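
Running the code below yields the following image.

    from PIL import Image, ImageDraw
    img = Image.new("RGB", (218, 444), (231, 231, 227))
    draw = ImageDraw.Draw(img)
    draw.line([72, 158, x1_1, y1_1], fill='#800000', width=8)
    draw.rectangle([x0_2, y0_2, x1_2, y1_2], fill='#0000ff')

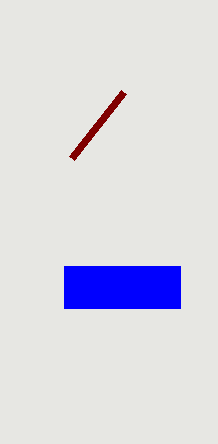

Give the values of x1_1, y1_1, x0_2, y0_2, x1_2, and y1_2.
x1_1 = 124; y1_1 = 92; x0_2 = 64; y0_2 = 266; x1_2 = 180; y1_2 = 308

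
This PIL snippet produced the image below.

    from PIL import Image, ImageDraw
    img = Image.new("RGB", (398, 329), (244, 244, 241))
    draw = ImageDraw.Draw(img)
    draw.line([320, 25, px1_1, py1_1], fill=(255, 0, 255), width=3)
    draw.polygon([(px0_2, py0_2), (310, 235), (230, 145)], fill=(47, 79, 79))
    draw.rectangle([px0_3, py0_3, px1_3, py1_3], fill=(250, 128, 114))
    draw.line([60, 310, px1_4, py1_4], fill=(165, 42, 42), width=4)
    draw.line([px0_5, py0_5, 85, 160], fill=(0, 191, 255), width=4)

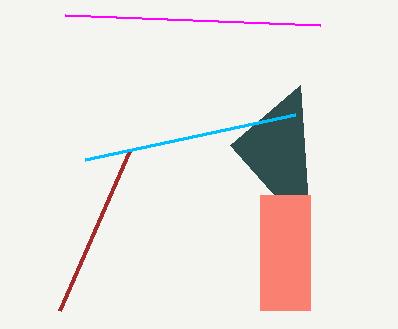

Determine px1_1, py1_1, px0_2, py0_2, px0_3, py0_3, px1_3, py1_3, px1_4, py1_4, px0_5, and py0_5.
px1_1 = 65; py1_1 = 15; px0_2 = 300; py0_2 = 85; px0_3 = 260; py0_3 = 195; px1_3 = 310; py1_3 = 310; px1_4 = 130; py1_4 = 150; px0_5 = 295; py0_5 = 115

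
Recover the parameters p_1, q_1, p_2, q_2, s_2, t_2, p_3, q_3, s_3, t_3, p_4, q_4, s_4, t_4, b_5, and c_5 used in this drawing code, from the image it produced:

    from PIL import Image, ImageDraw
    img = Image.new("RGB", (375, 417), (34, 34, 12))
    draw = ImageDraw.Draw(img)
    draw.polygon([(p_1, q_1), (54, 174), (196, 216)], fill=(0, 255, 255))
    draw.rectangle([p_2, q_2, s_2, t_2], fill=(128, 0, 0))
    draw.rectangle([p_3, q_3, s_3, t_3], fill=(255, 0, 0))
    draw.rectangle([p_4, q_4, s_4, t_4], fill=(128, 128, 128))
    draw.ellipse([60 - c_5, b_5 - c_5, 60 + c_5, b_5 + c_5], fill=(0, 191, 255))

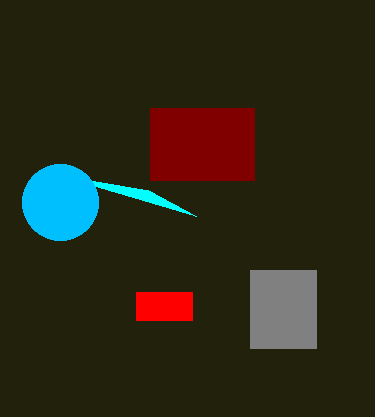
p_1 = 148, q_1 = 190, p_2 = 150, q_2 = 108, s_2 = 254, t_2 = 180, p_3 = 136, q_3 = 292, s_3 = 192, t_3 = 320, p_4 = 250, q_4 = 270, s_4 = 316, t_4 = 348, b_5 = 202, c_5 = 38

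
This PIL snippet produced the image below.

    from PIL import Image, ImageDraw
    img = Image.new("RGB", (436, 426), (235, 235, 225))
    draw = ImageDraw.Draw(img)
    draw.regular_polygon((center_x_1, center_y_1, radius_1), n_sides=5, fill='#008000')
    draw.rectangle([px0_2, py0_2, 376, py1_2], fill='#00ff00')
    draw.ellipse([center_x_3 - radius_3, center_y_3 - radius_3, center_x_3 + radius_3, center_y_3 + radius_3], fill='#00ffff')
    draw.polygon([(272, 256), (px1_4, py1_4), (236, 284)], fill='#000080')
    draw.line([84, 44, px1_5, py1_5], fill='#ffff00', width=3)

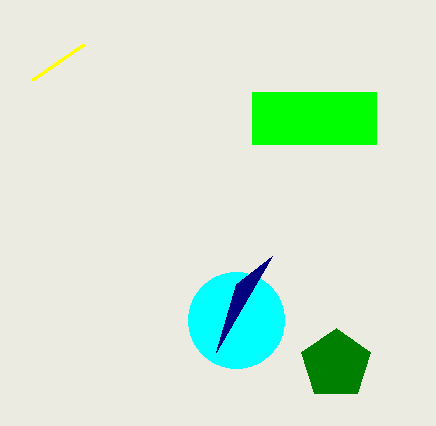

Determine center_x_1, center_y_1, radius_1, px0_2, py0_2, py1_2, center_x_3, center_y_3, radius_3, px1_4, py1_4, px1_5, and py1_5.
center_x_1 = 336, center_y_1 = 364, radius_1 = 36, px0_2 = 252, py0_2 = 92, py1_2 = 144, center_x_3 = 236, center_y_3 = 320, radius_3 = 48, px1_4 = 216, py1_4 = 352, px1_5 = 32, py1_5 = 80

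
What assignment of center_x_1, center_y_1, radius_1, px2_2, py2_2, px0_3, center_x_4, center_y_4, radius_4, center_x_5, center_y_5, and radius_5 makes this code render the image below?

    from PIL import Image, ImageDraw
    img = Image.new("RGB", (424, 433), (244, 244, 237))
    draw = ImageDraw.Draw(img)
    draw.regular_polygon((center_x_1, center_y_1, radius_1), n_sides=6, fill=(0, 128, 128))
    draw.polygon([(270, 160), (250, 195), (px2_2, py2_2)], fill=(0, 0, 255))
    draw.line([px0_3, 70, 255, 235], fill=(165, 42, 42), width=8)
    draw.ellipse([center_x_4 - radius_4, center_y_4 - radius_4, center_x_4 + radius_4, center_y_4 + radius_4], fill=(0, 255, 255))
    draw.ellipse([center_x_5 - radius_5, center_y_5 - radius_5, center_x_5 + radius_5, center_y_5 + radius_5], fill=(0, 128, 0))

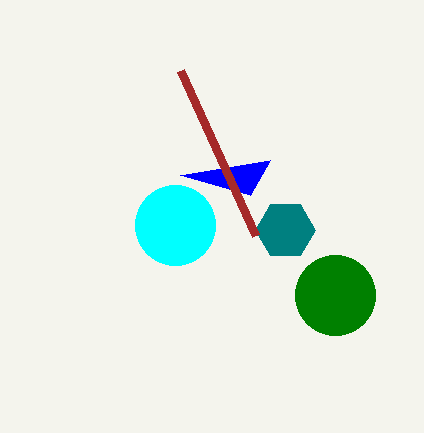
center_x_1 = 285; center_y_1 = 230; radius_1 = 30; px2_2 = 180; py2_2 = 175; px0_3 = 180; center_x_4 = 175; center_y_4 = 225; radius_4 = 40; center_x_5 = 335; center_y_5 = 295; radius_5 = 40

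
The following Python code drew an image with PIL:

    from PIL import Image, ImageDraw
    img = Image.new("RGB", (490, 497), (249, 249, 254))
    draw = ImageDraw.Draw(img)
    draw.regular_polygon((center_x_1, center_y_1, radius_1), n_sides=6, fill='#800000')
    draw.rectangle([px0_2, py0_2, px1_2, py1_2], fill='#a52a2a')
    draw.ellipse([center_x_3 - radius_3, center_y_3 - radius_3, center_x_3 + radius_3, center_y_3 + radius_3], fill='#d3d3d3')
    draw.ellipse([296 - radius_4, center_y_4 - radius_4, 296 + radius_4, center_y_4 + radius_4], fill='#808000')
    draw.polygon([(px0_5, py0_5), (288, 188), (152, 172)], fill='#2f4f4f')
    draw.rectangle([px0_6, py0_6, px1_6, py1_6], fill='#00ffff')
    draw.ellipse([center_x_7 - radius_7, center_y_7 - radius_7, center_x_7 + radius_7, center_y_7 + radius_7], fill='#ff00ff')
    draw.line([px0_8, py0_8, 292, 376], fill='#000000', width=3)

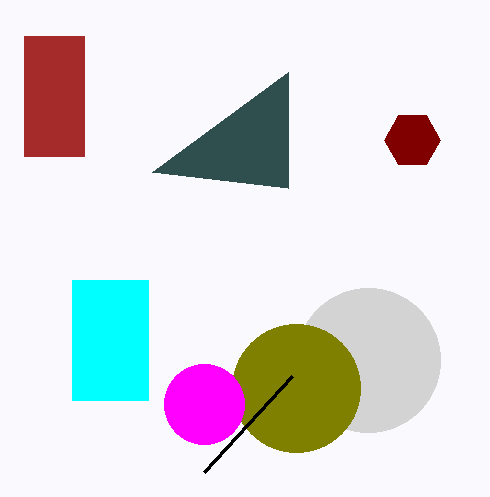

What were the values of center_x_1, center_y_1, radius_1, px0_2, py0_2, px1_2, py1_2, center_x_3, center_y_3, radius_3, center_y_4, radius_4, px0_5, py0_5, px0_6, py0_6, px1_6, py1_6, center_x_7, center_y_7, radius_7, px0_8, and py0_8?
center_x_1 = 412; center_y_1 = 140; radius_1 = 28; px0_2 = 24; py0_2 = 36; px1_2 = 84; py1_2 = 156; center_x_3 = 368; center_y_3 = 360; radius_3 = 72; center_y_4 = 388; radius_4 = 64; px0_5 = 288; py0_5 = 72; px0_6 = 72; py0_6 = 280; px1_6 = 148; py1_6 = 400; center_x_7 = 204; center_y_7 = 404; radius_7 = 40; px0_8 = 204; py0_8 = 472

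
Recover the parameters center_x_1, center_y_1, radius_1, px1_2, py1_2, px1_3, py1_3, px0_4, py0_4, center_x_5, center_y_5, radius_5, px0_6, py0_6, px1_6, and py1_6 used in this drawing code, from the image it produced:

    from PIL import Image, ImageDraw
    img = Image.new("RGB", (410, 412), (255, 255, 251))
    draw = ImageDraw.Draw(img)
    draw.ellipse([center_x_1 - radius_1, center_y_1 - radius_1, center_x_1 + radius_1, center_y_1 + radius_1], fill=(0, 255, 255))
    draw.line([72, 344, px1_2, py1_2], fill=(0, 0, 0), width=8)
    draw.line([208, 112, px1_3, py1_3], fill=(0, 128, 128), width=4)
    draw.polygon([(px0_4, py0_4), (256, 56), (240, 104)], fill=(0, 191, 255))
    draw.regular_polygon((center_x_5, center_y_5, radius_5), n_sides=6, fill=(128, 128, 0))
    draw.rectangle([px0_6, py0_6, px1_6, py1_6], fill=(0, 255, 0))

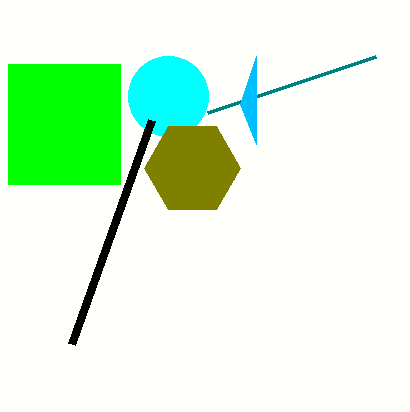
center_x_1 = 168, center_y_1 = 96, radius_1 = 40, px1_2 = 152, py1_2 = 120, px1_3 = 376, py1_3 = 56, px0_4 = 256, py0_4 = 144, center_x_5 = 192, center_y_5 = 168, radius_5 = 48, px0_6 = 8, py0_6 = 64, px1_6 = 120, py1_6 = 184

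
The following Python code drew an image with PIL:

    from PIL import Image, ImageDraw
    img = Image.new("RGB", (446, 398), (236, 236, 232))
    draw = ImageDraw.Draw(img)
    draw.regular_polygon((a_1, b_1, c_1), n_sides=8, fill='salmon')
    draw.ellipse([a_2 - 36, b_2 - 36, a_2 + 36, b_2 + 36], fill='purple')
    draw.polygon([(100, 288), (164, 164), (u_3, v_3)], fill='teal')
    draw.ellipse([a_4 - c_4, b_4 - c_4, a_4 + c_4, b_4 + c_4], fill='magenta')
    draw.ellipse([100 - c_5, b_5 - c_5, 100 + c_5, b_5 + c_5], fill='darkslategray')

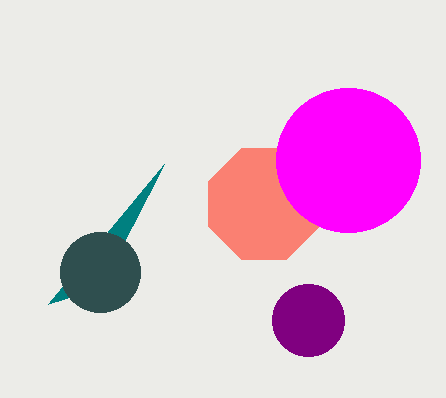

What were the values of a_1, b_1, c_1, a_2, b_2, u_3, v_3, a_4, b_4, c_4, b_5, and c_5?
a_1 = 264
b_1 = 204
c_1 = 60
a_2 = 308
b_2 = 320
u_3 = 48
v_3 = 304
a_4 = 348
b_4 = 160
c_4 = 72
b_5 = 272
c_5 = 40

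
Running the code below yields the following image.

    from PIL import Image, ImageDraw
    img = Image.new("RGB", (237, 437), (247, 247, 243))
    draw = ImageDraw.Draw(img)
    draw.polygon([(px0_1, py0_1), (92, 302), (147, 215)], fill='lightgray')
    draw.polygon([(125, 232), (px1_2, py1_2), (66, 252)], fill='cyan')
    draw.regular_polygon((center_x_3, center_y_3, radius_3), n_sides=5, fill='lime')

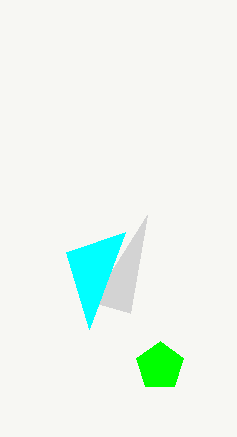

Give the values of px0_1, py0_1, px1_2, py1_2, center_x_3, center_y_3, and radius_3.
px0_1 = 130, py0_1 = 313, px1_2 = 89, py1_2 = 329, center_x_3 = 160, center_y_3 = 366, radius_3 = 25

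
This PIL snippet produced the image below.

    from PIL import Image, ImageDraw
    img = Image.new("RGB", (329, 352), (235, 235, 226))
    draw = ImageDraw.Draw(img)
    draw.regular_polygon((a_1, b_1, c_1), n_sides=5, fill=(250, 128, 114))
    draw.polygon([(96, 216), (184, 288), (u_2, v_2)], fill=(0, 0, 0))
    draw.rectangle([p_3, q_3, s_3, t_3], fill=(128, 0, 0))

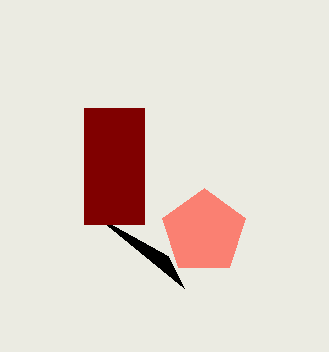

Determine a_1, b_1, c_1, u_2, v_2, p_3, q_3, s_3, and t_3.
a_1 = 204
b_1 = 232
c_1 = 44
u_2 = 168
v_2 = 256
p_3 = 84
q_3 = 108
s_3 = 144
t_3 = 224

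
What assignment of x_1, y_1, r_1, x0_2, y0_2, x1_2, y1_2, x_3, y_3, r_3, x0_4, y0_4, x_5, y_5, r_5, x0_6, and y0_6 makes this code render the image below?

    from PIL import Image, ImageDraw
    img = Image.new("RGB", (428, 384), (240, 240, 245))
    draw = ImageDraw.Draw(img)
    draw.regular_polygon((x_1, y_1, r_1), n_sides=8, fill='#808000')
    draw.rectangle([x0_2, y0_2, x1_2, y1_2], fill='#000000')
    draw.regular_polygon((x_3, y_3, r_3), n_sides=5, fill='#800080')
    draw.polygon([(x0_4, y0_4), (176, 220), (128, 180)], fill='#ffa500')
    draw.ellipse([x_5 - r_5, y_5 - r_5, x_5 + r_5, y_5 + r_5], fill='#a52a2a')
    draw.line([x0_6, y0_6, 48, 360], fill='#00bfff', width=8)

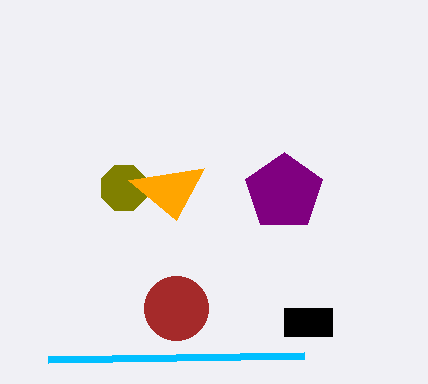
x_1 = 124
y_1 = 188
r_1 = 24
x0_2 = 284
y0_2 = 308
x1_2 = 332
y1_2 = 336
x_3 = 284
y_3 = 192
r_3 = 40
x0_4 = 204
y0_4 = 168
x_5 = 176
y_5 = 308
r_5 = 32
x0_6 = 304
y0_6 = 356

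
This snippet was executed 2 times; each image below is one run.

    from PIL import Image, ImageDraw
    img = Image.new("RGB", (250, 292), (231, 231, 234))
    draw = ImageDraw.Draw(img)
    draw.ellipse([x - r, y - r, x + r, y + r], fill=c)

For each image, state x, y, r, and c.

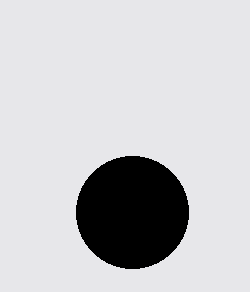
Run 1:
x = 132; y = 212; r = 56; c = 'black'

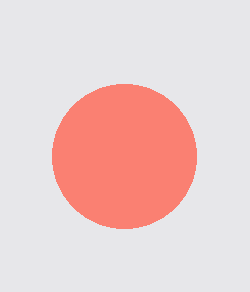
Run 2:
x = 124
y = 156
r = 72
c = 'salmon'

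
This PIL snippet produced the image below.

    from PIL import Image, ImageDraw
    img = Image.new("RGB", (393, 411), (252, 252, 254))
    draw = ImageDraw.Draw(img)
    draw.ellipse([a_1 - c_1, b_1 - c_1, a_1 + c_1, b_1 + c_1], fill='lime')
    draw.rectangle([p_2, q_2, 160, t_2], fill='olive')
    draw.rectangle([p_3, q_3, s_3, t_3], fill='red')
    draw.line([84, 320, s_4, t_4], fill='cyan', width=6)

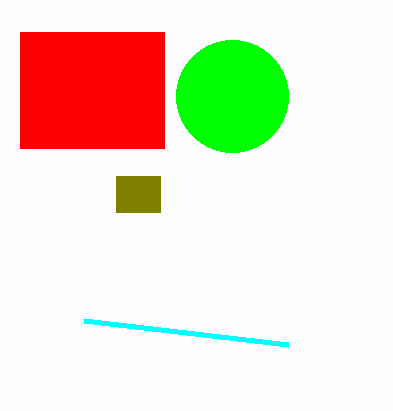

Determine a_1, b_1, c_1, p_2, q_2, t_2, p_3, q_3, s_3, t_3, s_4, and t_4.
a_1 = 232; b_1 = 96; c_1 = 56; p_2 = 116; q_2 = 176; t_2 = 212; p_3 = 20; q_3 = 32; s_3 = 164; t_3 = 148; s_4 = 288; t_4 = 344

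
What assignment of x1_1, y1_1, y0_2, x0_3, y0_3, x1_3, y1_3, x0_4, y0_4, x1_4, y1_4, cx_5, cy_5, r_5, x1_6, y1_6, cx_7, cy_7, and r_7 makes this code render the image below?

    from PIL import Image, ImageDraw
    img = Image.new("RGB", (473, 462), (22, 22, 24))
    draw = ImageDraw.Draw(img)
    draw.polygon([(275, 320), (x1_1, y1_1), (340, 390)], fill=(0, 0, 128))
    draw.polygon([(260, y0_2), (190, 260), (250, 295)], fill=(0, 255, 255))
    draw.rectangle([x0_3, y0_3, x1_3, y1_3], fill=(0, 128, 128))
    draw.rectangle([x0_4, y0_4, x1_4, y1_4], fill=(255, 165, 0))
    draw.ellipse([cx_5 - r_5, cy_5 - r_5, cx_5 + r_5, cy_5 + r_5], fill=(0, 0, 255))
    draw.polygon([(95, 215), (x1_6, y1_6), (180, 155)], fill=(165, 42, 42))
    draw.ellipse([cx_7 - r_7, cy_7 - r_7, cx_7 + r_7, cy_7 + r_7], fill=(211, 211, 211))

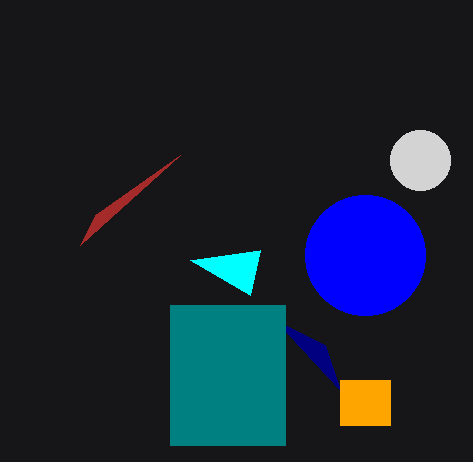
x1_1 = 325
y1_1 = 345
y0_2 = 250
x0_3 = 170
y0_3 = 305
x1_3 = 285
y1_3 = 445
x0_4 = 340
y0_4 = 380
x1_4 = 390
y1_4 = 425
cx_5 = 365
cy_5 = 255
r_5 = 60
x1_6 = 80
y1_6 = 245
cx_7 = 420
cy_7 = 160
r_7 = 30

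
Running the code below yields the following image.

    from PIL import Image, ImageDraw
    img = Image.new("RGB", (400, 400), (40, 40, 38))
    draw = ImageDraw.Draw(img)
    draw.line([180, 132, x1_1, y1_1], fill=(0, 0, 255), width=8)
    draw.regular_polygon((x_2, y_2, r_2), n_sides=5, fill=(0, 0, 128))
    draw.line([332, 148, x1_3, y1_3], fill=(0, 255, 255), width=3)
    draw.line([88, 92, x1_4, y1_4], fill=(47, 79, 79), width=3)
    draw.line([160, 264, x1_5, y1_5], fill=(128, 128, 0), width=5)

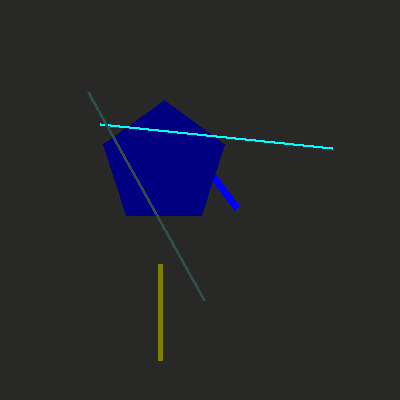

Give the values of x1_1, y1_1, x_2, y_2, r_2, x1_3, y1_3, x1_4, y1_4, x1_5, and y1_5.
x1_1 = 236; y1_1 = 208; x_2 = 164; y_2 = 164; r_2 = 64; x1_3 = 100; y1_3 = 124; x1_4 = 204; y1_4 = 300; x1_5 = 160; y1_5 = 360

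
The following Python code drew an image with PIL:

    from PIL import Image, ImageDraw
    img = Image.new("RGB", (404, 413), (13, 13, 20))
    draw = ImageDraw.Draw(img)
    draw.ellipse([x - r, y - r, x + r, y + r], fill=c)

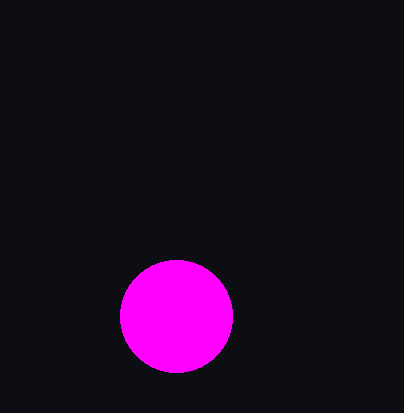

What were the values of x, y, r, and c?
x = 176, y = 316, r = 56, c = 'magenta'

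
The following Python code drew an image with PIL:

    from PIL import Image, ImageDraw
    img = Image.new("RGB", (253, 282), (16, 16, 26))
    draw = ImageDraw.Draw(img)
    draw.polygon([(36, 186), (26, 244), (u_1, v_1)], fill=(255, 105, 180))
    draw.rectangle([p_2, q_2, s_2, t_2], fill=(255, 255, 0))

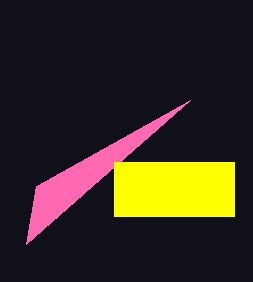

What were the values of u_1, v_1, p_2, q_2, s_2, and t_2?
u_1 = 190
v_1 = 100
p_2 = 114
q_2 = 162
s_2 = 234
t_2 = 216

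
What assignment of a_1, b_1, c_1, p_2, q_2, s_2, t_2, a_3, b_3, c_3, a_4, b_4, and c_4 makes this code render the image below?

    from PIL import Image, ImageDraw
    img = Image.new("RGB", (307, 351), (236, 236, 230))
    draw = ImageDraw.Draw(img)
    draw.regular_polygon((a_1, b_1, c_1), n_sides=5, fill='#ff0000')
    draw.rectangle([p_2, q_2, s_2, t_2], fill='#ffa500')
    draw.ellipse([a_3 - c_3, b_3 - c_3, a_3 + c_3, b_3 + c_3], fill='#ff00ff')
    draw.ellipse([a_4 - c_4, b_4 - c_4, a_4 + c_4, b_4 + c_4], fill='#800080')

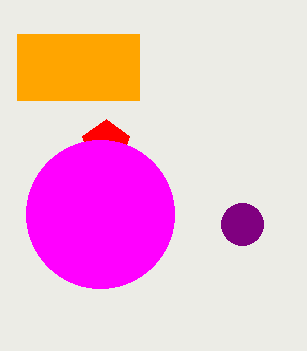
a_1 = 106, b_1 = 144, c_1 = 25, p_2 = 17, q_2 = 34, s_2 = 139, t_2 = 100, a_3 = 100, b_3 = 214, c_3 = 74, a_4 = 242, b_4 = 224, c_4 = 21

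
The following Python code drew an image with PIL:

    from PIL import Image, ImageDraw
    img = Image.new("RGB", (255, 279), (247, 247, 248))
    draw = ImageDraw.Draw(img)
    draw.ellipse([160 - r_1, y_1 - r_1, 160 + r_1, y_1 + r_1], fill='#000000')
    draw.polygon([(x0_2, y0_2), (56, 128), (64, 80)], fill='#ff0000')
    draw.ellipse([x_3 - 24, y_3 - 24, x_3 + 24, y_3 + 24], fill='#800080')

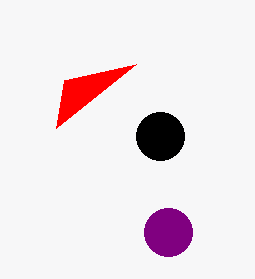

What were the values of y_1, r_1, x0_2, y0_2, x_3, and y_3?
y_1 = 136; r_1 = 24; x0_2 = 136; y0_2 = 64; x_3 = 168; y_3 = 232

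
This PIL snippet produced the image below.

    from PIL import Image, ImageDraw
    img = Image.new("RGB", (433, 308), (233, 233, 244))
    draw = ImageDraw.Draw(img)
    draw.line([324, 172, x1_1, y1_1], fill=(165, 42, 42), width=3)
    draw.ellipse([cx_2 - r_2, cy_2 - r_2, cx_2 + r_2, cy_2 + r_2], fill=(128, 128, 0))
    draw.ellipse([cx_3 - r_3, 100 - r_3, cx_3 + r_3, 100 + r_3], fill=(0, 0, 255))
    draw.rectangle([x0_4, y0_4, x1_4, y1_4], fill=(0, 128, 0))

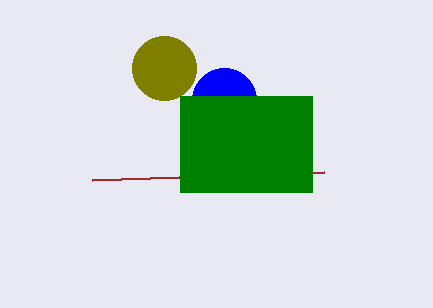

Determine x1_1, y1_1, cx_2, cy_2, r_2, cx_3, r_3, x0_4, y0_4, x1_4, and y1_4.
x1_1 = 92; y1_1 = 180; cx_2 = 164; cy_2 = 68; r_2 = 32; cx_3 = 224; r_3 = 32; x0_4 = 180; y0_4 = 96; x1_4 = 312; y1_4 = 192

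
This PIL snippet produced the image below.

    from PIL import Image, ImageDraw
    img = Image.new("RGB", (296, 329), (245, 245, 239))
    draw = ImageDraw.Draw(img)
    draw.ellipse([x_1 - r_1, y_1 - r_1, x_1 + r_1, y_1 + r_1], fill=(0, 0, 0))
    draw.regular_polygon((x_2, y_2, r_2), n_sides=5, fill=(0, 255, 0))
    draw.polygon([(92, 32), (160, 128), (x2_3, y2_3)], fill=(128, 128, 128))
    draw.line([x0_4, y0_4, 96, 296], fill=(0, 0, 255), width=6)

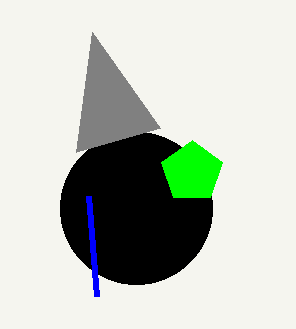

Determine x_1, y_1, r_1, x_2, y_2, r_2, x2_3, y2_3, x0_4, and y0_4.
x_1 = 136, y_1 = 208, r_1 = 76, x_2 = 192, y_2 = 172, r_2 = 32, x2_3 = 76, y2_3 = 152, x0_4 = 88, y0_4 = 196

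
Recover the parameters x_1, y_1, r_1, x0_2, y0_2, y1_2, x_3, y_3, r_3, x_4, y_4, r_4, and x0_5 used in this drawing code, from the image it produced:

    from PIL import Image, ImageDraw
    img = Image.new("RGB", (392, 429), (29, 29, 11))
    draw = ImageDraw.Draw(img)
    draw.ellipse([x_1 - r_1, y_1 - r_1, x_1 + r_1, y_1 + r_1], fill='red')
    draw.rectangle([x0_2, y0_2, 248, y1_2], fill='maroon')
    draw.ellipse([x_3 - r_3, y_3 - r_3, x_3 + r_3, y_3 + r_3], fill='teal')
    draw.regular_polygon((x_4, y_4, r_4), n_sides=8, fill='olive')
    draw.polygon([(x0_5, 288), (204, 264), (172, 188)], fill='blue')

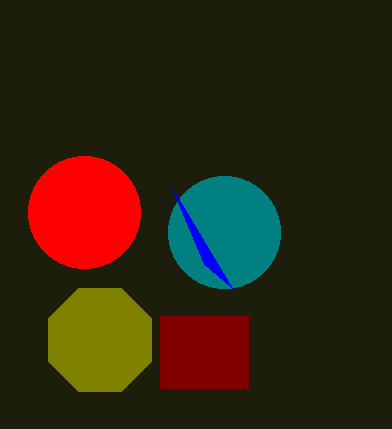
x_1 = 84; y_1 = 212; r_1 = 56; x0_2 = 160; y0_2 = 316; y1_2 = 388; x_3 = 224; y_3 = 232; r_3 = 56; x_4 = 100; y_4 = 340; r_4 = 56; x0_5 = 232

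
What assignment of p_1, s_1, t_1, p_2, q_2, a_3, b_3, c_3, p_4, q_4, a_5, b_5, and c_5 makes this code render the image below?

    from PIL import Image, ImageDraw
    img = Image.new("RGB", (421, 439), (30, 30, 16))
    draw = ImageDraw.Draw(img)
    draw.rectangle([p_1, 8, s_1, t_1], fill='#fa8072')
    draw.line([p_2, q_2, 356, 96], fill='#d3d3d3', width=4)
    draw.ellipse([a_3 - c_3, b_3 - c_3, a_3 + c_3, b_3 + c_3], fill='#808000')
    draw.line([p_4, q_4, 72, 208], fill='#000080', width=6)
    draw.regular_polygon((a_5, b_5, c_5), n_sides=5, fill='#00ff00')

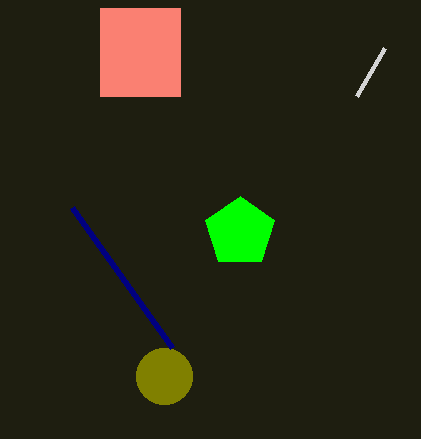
p_1 = 100, s_1 = 180, t_1 = 96, p_2 = 384, q_2 = 48, a_3 = 164, b_3 = 376, c_3 = 28, p_4 = 172, q_4 = 348, a_5 = 240, b_5 = 232, c_5 = 36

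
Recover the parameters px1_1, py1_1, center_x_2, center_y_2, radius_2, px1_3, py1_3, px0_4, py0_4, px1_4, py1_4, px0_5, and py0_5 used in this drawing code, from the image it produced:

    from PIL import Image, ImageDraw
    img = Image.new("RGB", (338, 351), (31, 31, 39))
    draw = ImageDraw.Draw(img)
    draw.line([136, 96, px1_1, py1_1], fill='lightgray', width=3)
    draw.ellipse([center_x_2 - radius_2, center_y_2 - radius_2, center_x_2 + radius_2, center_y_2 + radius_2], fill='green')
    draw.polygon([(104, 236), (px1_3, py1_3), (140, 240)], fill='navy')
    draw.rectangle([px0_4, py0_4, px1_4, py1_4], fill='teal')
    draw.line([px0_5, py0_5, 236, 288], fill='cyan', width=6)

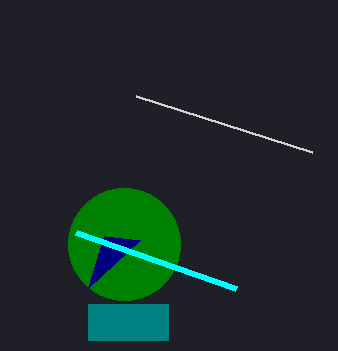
px1_1 = 312
py1_1 = 152
center_x_2 = 124
center_y_2 = 244
radius_2 = 56
px1_3 = 88
py1_3 = 288
px0_4 = 88
py0_4 = 304
px1_4 = 168
py1_4 = 340
px0_5 = 76
py0_5 = 232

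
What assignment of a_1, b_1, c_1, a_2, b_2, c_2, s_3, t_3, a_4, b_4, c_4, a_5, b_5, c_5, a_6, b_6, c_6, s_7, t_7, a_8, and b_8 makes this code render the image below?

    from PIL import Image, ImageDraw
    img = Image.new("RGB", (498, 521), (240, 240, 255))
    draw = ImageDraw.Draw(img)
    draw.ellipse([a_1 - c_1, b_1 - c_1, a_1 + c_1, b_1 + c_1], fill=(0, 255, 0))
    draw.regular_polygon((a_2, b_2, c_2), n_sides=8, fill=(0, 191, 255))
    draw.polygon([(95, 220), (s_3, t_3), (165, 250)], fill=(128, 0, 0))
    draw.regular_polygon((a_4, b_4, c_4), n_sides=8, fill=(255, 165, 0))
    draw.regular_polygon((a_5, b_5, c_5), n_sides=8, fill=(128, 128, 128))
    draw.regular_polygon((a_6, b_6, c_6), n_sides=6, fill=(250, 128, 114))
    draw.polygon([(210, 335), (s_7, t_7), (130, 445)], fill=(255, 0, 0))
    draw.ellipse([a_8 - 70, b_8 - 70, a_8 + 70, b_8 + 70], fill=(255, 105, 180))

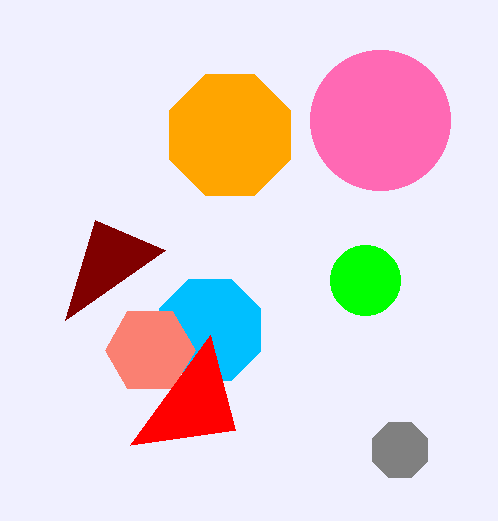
a_1 = 365, b_1 = 280, c_1 = 35, a_2 = 210, b_2 = 330, c_2 = 55, s_3 = 65, t_3 = 320, a_4 = 230, b_4 = 135, c_4 = 65, a_5 = 400, b_5 = 450, c_5 = 30, a_6 = 150, b_6 = 350, c_6 = 45, s_7 = 235, t_7 = 430, a_8 = 380, b_8 = 120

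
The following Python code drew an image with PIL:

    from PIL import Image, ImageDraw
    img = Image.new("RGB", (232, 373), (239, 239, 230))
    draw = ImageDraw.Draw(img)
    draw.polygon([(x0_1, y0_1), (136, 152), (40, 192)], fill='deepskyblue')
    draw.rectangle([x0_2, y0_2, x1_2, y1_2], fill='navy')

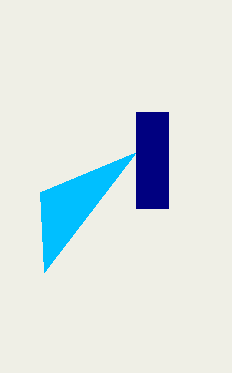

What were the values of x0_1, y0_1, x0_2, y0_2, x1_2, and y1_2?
x0_1 = 44, y0_1 = 272, x0_2 = 136, y0_2 = 112, x1_2 = 168, y1_2 = 208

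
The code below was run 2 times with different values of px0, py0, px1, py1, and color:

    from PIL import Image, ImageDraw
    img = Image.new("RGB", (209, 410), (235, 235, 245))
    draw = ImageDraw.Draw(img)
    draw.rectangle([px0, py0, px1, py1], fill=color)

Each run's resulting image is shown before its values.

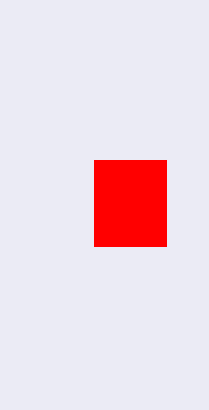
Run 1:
px0 = 94
py0 = 160
px1 = 166
py1 = 246
color = 'red'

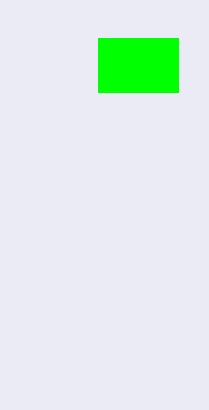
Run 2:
px0 = 98
py0 = 38
px1 = 178
py1 = 92
color = 'lime'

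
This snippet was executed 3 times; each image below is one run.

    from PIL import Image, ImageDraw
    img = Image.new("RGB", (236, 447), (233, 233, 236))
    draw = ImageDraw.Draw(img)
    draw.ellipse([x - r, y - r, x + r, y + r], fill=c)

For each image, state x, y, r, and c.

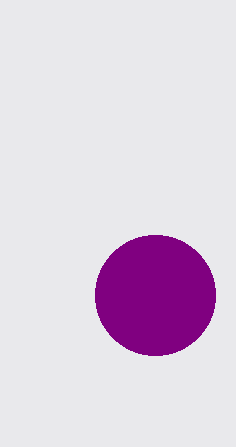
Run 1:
x = 155
y = 295
r = 60
c = 'purple'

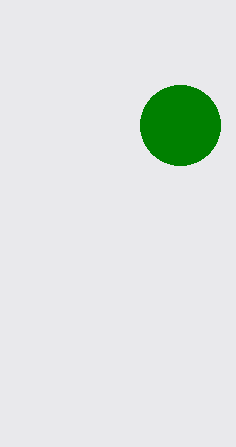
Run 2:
x = 180
y = 125
r = 40
c = 'green'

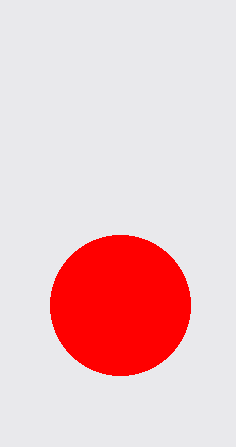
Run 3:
x = 120
y = 305
r = 70
c = 'red'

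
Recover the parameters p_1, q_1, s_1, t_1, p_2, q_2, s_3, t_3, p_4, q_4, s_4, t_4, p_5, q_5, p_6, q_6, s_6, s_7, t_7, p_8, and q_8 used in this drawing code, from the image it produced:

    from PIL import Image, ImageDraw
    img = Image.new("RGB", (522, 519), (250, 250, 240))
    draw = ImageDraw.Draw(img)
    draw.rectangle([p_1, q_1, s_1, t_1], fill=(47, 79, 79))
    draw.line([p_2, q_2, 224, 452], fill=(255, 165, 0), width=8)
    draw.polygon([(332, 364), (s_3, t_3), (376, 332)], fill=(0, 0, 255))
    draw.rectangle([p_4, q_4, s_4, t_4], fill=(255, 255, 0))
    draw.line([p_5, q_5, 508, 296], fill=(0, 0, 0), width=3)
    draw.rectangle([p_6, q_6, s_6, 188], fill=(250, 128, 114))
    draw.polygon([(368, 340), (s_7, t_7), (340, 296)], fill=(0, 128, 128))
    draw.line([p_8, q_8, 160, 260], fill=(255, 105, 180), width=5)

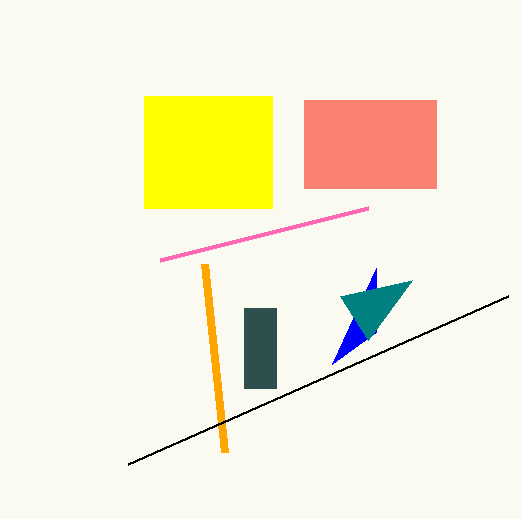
p_1 = 244, q_1 = 308, s_1 = 276, t_1 = 388, p_2 = 204, q_2 = 264, s_3 = 376, t_3 = 268, p_4 = 144, q_4 = 96, s_4 = 272, t_4 = 208, p_5 = 128, q_5 = 464, p_6 = 304, q_6 = 100, s_6 = 436, s_7 = 412, t_7 = 280, p_8 = 368, q_8 = 208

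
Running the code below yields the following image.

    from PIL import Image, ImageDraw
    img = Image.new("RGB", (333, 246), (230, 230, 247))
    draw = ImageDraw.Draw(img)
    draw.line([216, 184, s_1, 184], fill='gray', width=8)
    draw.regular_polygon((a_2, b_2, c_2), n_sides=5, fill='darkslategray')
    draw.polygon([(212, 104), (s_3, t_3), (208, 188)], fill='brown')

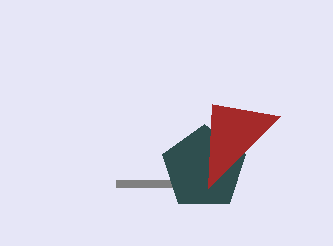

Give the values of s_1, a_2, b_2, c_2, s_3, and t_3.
s_1 = 116, a_2 = 204, b_2 = 168, c_2 = 44, s_3 = 280, t_3 = 116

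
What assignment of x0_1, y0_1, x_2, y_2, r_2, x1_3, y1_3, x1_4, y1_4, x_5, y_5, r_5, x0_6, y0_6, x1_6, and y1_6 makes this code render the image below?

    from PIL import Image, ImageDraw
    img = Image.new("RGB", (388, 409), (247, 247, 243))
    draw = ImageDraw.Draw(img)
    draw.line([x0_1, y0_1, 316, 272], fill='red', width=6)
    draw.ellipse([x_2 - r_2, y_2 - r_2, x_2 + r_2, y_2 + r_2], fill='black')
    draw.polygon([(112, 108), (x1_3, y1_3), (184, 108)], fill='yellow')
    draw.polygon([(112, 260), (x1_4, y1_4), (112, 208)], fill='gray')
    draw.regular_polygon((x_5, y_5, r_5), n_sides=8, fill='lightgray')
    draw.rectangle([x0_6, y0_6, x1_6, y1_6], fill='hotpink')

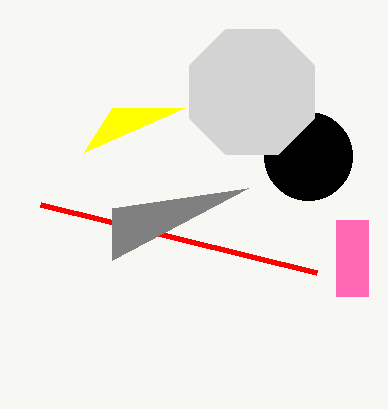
x0_1 = 40, y0_1 = 204, x_2 = 308, y_2 = 156, r_2 = 44, x1_3 = 84, y1_3 = 152, x1_4 = 248, y1_4 = 188, x_5 = 252, y_5 = 92, r_5 = 68, x0_6 = 336, y0_6 = 220, x1_6 = 368, y1_6 = 296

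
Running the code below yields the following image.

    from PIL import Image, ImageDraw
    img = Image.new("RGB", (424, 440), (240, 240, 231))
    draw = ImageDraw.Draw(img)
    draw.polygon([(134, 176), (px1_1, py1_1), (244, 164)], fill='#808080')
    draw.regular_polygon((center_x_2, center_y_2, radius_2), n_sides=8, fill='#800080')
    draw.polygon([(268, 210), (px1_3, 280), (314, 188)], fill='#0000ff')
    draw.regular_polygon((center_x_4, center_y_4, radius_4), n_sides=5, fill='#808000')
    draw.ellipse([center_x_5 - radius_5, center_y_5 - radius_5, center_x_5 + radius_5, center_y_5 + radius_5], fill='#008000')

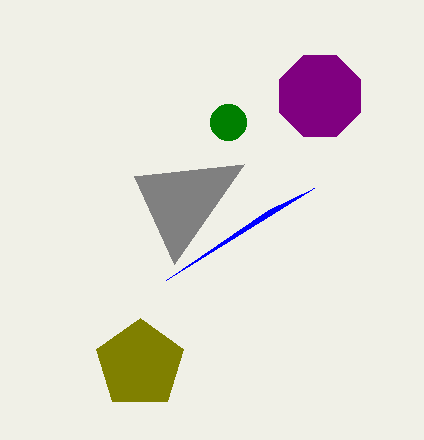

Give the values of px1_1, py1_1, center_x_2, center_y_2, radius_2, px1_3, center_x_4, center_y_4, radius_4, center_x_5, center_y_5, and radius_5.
px1_1 = 174
py1_1 = 264
center_x_2 = 320
center_y_2 = 96
radius_2 = 44
px1_3 = 166
center_x_4 = 140
center_y_4 = 364
radius_4 = 46
center_x_5 = 228
center_y_5 = 122
radius_5 = 18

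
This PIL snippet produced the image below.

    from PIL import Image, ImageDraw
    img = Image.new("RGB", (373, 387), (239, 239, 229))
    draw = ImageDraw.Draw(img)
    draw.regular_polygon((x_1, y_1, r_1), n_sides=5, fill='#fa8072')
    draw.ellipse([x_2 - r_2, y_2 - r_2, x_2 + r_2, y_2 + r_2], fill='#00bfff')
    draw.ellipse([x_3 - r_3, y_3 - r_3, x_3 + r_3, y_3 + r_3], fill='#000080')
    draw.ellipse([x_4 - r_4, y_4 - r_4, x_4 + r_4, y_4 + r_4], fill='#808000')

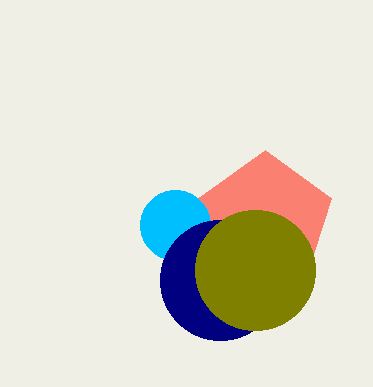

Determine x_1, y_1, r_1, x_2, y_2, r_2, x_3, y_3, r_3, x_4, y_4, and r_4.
x_1 = 265
y_1 = 220
r_1 = 70
x_2 = 175
y_2 = 225
r_2 = 35
x_3 = 220
y_3 = 280
r_3 = 60
x_4 = 255
y_4 = 270
r_4 = 60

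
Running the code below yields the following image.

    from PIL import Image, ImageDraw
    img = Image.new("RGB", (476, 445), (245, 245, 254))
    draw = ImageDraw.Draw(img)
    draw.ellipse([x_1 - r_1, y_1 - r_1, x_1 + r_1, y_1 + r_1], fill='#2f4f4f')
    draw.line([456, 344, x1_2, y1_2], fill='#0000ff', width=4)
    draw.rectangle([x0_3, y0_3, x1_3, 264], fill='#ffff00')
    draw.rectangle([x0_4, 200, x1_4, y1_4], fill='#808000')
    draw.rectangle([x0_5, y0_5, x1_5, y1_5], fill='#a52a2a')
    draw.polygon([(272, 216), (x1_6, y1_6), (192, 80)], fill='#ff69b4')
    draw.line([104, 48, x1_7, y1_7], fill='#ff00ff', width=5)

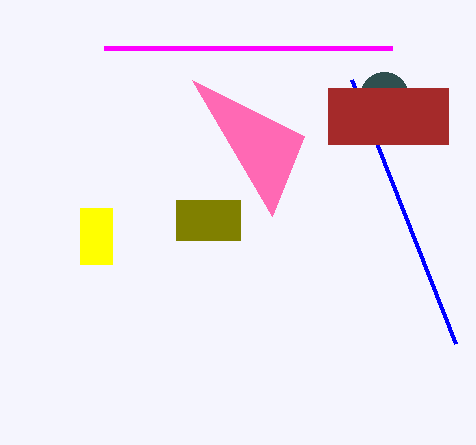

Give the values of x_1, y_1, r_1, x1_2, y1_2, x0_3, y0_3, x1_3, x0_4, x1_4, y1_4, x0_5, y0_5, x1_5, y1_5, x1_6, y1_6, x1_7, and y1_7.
x_1 = 384
y_1 = 96
r_1 = 24
x1_2 = 352
y1_2 = 80
x0_3 = 80
y0_3 = 208
x1_3 = 112
x0_4 = 176
x1_4 = 240
y1_4 = 240
x0_5 = 328
y0_5 = 88
x1_5 = 448
y1_5 = 144
x1_6 = 304
y1_6 = 136
x1_7 = 392
y1_7 = 48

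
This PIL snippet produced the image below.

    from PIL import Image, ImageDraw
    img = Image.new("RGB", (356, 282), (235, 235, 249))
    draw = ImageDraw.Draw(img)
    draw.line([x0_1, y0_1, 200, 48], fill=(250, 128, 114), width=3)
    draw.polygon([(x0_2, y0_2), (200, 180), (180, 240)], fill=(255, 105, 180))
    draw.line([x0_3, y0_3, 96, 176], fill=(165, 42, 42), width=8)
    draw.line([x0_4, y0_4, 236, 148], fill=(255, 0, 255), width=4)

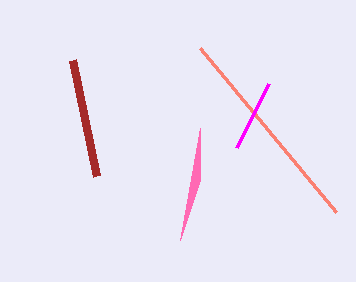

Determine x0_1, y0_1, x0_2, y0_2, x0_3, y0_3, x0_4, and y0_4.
x0_1 = 336
y0_1 = 212
x0_2 = 200
y0_2 = 128
x0_3 = 72
y0_3 = 60
x0_4 = 268
y0_4 = 84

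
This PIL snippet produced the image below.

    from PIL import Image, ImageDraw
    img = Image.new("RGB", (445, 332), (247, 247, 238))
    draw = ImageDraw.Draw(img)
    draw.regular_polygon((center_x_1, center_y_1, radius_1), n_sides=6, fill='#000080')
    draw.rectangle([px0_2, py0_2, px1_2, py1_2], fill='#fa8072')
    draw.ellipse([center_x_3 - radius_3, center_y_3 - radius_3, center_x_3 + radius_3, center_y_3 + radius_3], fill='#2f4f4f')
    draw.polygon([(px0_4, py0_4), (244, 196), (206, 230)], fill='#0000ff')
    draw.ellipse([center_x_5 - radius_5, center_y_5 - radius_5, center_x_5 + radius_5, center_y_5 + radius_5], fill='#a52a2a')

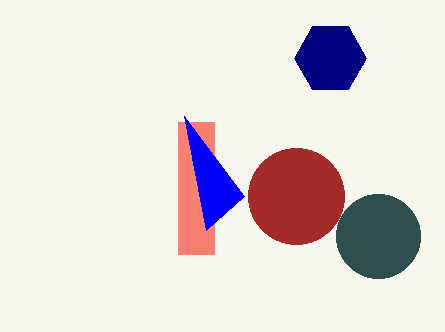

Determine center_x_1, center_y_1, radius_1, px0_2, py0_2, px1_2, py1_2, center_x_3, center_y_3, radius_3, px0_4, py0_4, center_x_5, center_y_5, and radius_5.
center_x_1 = 330, center_y_1 = 58, radius_1 = 36, px0_2 = 178, py0_2 = 122, px1_2 = 214, py1_2 = 254, center_x_3 = 378, center_y_3 = 236, radius_3 = 42, px0_4 = 184, py0_4 = 116, center_x_5 = 296, center_y_5 = 196, radius_5 = 48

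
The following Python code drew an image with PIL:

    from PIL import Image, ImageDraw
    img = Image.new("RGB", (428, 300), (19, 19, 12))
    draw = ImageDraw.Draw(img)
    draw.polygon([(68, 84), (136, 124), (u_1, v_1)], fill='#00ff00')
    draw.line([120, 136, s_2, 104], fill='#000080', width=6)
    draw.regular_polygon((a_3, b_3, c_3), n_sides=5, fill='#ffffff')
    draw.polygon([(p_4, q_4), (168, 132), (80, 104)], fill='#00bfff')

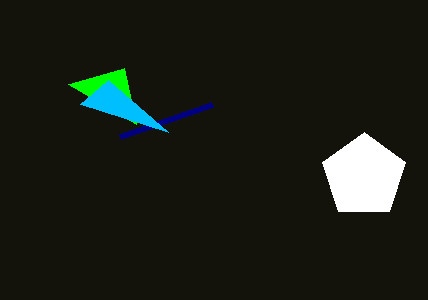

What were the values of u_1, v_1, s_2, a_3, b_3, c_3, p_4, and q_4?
u_1 = 124, v_1 = 68, s_2 = 212, a_3 = 364, b_3 = 176, c_3 = 44, p_4 = 108, q_4 = 80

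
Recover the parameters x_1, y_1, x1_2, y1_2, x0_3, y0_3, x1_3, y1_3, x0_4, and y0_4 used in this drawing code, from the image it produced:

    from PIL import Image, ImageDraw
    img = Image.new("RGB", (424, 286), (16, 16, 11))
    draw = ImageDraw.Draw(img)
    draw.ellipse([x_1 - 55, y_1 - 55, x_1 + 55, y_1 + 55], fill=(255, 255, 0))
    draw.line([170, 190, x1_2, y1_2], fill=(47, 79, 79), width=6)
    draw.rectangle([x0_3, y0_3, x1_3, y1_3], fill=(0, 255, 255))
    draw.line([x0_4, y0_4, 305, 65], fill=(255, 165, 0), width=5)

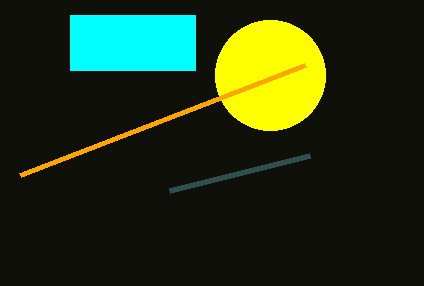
x_1 = 270, y_1 = 75, x1_2 = 310, y1_2 = 155, x0_3 = 70, y0_3 = 15, x1_3 = 195, y1_3 = 70, x0_4 = 20, y0_4 = 175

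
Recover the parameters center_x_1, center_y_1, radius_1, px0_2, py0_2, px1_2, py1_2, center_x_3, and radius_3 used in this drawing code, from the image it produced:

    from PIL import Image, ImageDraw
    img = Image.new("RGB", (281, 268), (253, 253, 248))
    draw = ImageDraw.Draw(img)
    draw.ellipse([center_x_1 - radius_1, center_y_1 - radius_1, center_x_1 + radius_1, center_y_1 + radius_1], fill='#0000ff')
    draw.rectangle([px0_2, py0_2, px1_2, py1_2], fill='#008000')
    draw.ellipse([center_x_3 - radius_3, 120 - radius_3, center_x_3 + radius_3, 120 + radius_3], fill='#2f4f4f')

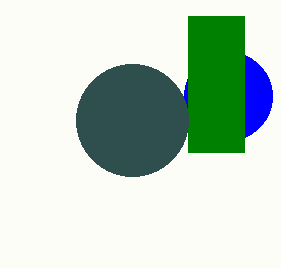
center_x_1 = 228, center_y_1 = 96, radius_1 = 44, px0_2 = 188, py0_2 = 16, px1_2 = 244, py1_2 = 152, center_x_3 = 132, radius_3 = 56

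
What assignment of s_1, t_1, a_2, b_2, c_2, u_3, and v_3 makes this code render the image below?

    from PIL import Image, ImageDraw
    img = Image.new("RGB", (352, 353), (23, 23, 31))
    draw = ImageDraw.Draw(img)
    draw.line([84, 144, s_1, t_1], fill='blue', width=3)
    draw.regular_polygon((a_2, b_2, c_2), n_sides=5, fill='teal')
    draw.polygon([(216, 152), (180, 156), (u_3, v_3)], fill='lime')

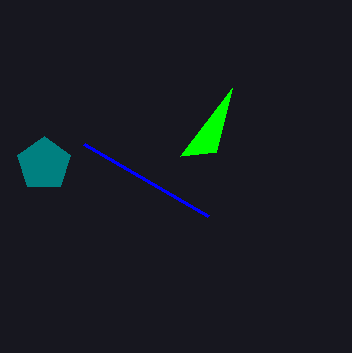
s_1 = 208; t_1 = 216; a_2 = 44; b_2 = 164; c_2 = 28; u_3 = 232; v_3 = 88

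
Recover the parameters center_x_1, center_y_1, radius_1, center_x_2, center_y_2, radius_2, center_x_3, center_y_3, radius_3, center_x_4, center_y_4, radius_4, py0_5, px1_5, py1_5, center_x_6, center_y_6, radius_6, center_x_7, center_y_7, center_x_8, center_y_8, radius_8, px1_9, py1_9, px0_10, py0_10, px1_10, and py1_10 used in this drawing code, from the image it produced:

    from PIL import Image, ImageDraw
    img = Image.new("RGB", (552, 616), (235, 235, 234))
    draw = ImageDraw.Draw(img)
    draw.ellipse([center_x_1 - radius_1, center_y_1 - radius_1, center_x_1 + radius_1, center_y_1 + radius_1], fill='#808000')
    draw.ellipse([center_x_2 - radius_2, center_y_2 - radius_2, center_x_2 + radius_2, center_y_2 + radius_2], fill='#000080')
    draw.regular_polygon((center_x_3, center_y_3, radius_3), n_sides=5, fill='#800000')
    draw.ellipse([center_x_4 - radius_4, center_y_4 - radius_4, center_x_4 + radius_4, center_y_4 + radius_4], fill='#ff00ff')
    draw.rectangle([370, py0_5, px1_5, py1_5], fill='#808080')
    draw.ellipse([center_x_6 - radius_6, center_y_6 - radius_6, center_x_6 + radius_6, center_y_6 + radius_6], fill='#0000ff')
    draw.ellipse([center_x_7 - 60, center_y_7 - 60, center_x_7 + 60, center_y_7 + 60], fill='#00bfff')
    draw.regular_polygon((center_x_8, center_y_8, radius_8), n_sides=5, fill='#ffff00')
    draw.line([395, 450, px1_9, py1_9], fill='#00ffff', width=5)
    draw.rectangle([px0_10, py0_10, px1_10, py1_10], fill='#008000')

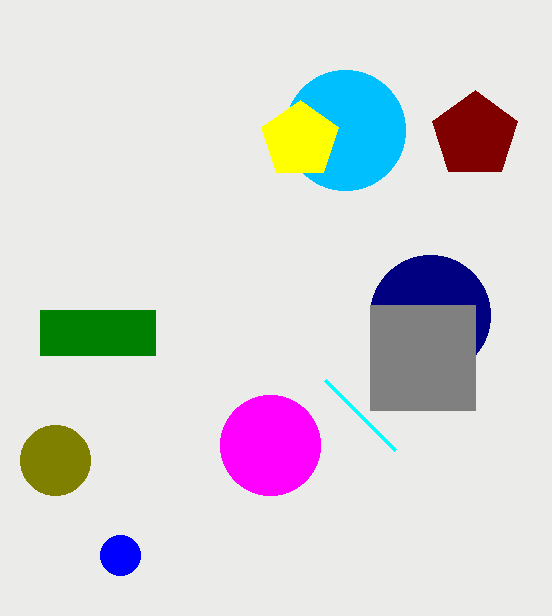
center_x_1 = 55
center_y_1 = 460
radius_1 = 35
center_x_2 = 430
center_y_2 = 315
radius_2 = 60
center_x_3 = 475
center_y_3 = 135
radius_3 = 45
center_x_4 = 270
center_y_4 = 445
radius_4 = 50
py0_5 = 305
px1_5 = 475
py1_5 = 410
center_x_6 = 120
center_y_6 = 555
radius_6 = 20
center_x_7 = 345
center_y_7 = 130
center_x_8 = 300
center_y_8 = 140
radius_8 = 40
px1_9 = 325
py1_9 = 380
px0_10 = 40
py0_10 = 310
px1_10 = 155
py1_10 = 355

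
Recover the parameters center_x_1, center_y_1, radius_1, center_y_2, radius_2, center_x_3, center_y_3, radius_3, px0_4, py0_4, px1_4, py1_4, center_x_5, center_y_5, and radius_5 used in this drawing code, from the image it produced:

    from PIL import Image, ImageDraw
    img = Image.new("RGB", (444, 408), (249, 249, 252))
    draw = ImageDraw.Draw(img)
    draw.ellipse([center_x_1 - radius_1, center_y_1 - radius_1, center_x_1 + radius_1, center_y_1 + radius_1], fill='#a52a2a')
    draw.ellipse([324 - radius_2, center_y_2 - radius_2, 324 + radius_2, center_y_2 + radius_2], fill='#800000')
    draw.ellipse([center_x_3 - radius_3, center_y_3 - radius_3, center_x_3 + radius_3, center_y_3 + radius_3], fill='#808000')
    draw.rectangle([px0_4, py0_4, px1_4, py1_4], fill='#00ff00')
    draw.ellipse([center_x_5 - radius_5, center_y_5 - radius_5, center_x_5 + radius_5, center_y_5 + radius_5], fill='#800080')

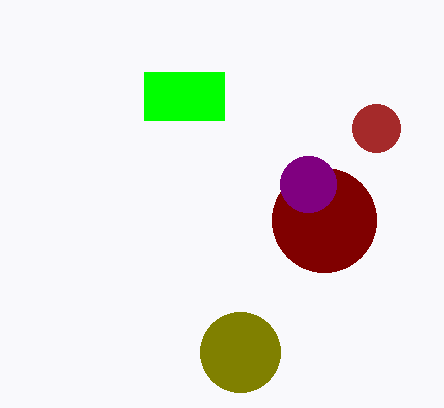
center_x_1 = 376; center_y_1 = 128; radius_1 = 24; center_y_2 = 220; radius_2 = 52; center_x_3 = 240; center_y_3 = 352; radius_3 = 40; px0_4 = 144; py0_4 = 72; px1_4 = 224; py1_4 = 120; center_x_5 = 308; center_y_5 = 184; radius_5 = 28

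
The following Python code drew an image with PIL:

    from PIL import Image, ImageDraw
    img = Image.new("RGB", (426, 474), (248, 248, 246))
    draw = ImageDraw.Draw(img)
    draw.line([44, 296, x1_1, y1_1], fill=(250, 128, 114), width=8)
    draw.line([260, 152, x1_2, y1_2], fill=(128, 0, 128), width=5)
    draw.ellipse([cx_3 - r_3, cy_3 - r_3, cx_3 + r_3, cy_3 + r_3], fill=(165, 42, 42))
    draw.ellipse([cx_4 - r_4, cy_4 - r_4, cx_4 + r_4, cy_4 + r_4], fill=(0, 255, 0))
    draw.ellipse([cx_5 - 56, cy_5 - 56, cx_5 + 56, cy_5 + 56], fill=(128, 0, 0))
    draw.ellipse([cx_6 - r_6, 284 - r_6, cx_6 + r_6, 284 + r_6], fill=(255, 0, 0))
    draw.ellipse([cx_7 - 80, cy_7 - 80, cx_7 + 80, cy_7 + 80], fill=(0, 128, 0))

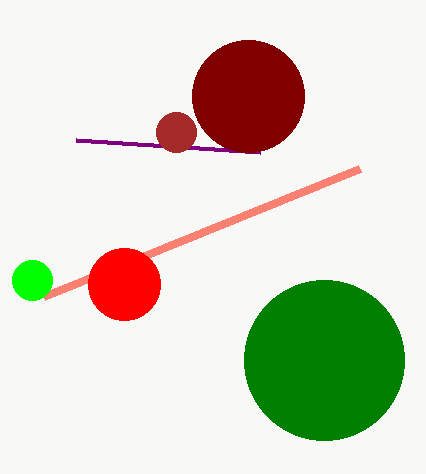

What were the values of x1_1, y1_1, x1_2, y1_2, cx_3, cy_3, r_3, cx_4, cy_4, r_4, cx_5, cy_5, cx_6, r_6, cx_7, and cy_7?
x1_1 = 360
y1_1 = 168
x1_2 = 76
y1_2 = 140
cx_3 = 176
cy_3 = 132
r_3 = 20
cx_4 = 32
cy_4 = 280
r_4 = 20
cx_5 = 248
cy_5 = 96
cx_6 = 124
r_6 = 36
cx_7 = 324
cy_7 = 360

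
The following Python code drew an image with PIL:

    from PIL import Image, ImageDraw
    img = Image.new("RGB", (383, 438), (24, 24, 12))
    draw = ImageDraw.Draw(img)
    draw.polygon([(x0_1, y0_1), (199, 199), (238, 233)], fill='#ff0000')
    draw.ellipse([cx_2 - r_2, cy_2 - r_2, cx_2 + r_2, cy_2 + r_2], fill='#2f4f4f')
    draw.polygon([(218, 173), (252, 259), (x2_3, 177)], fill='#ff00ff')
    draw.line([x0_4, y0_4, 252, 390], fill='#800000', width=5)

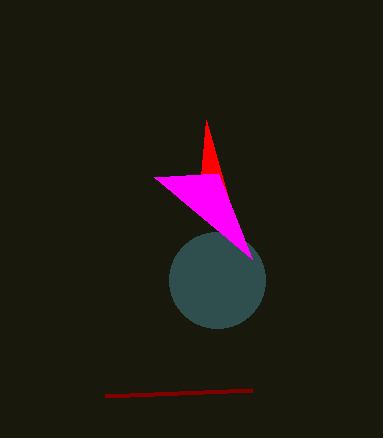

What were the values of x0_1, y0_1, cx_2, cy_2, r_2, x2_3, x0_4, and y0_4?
x0_1 = 206, y0_1 = 120, cx_2 = 217, cy_2 = 280, r_2 = 48, x2_3 = 154, x0_4 = 105, y0_4 = 396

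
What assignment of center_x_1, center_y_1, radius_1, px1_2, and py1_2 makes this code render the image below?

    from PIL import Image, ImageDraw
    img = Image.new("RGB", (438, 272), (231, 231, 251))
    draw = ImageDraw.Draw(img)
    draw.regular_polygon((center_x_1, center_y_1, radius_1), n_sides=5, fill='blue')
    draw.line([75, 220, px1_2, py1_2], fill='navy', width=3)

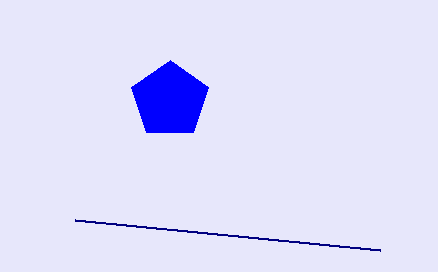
center_x_1 = 170
center_y_1 = 100
radius_1 = 40
px1_2 = 380
py1_2 = 250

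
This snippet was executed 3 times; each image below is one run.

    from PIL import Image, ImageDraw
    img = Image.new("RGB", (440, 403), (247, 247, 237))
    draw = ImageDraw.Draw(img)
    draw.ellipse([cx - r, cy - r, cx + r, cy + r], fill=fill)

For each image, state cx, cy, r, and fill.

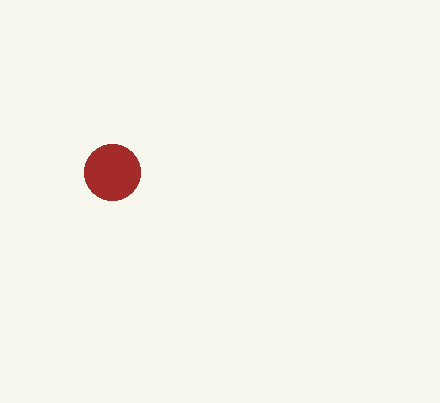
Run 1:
cx = 112; cy = 172; r = 28; fill = 'brown'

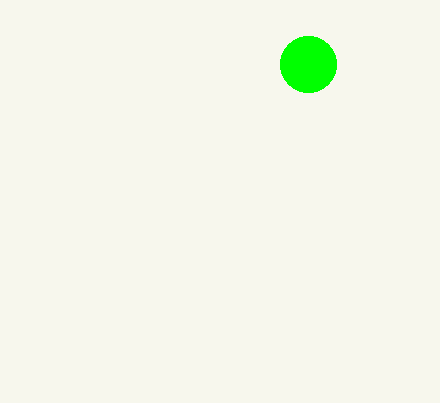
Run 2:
cx = 308, cy = 64, r = 28, fill = 'lime'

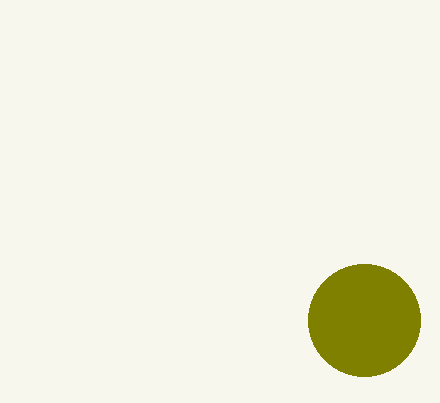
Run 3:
cx = 364
cy = 320
r = 56
fill = 'olive'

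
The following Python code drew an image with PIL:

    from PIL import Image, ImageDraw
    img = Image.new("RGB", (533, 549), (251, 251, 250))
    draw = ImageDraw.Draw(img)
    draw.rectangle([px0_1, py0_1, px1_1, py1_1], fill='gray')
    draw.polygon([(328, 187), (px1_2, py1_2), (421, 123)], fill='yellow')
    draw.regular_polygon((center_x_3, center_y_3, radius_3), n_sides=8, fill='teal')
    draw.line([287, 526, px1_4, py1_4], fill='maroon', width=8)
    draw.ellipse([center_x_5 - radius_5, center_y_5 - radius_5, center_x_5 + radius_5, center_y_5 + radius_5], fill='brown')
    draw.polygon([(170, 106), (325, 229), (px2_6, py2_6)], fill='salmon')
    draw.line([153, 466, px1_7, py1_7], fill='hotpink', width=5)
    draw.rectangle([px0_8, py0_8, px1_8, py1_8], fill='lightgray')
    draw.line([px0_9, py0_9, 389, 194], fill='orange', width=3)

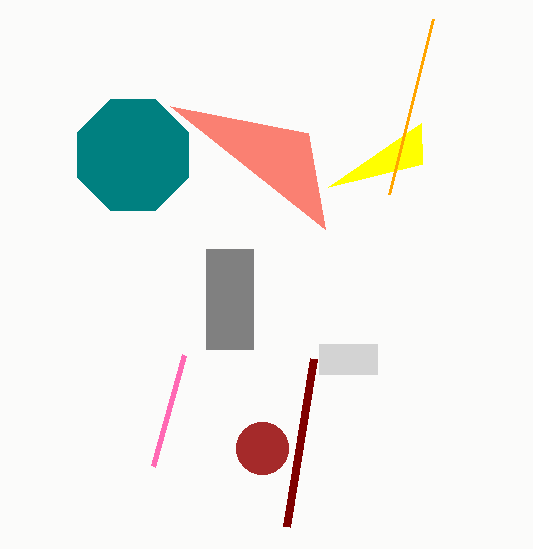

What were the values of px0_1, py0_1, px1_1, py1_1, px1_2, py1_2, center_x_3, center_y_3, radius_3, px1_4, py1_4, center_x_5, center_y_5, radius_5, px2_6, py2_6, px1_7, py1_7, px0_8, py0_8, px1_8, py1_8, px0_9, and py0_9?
px0_1 = 206
py0_1 = 249
px1_1 = 253
py1_1 = 349
px1_2 = 422
py1_2 = 164
center_x_3 = 133
center_y_3 = 155
radius_3 = 60
px1_4 = 314
py1_4 = 358
center_x_5 = 262
center_y_5 = 448
radius_5 = 26
px2_6 = 308
py2_6 = 133
px1_7 = 184
py1_7 = 355
px0_8 = 319
py0_8 = 344
px1_8 = 377
py1_8 = 374
px0_9 = 433
py0_9 = 19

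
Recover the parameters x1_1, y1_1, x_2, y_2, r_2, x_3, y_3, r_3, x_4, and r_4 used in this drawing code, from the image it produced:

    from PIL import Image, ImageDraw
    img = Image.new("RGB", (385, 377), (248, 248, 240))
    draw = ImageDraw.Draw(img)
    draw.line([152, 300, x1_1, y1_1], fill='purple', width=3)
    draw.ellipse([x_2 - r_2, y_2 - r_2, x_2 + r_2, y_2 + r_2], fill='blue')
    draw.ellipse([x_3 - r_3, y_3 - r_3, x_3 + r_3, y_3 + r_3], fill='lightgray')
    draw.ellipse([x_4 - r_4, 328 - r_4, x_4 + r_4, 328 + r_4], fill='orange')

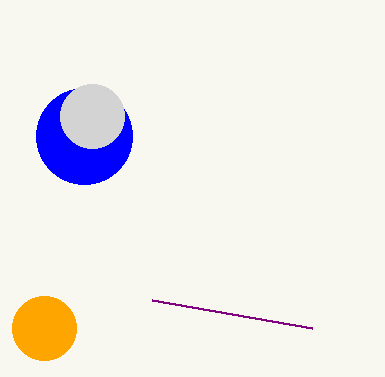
x1_1 = 312; y1_1 = 328; x_2 = 84; y_2 = 136; r_2 = 48; x_3 = 92; y_3 = 116; r_3 = 32; x_4 = 44; r_4 = 32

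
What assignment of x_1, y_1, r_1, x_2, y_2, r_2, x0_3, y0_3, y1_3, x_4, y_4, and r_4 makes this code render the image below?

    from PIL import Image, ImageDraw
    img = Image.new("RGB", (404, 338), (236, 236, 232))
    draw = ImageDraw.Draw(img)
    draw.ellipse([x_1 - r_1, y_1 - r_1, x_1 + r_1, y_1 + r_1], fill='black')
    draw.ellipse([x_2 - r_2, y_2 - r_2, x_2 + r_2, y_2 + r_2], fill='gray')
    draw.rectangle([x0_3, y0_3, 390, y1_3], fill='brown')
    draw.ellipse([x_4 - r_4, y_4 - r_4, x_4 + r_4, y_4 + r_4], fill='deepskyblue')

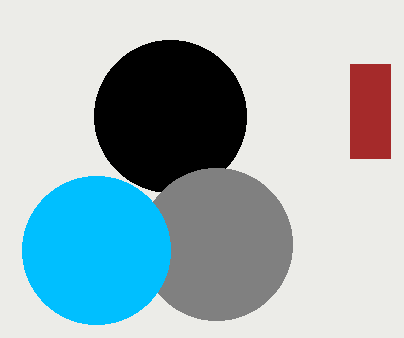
x_1 = 170; y_1 = 116; r_1 = 76; x_2 = 216; y_2 = 244; r_2 = 76; x0_3 = 350; y0_3 = 64; y1_3 = 158; x_4 = 96; y_4 = 250; r_4 = 74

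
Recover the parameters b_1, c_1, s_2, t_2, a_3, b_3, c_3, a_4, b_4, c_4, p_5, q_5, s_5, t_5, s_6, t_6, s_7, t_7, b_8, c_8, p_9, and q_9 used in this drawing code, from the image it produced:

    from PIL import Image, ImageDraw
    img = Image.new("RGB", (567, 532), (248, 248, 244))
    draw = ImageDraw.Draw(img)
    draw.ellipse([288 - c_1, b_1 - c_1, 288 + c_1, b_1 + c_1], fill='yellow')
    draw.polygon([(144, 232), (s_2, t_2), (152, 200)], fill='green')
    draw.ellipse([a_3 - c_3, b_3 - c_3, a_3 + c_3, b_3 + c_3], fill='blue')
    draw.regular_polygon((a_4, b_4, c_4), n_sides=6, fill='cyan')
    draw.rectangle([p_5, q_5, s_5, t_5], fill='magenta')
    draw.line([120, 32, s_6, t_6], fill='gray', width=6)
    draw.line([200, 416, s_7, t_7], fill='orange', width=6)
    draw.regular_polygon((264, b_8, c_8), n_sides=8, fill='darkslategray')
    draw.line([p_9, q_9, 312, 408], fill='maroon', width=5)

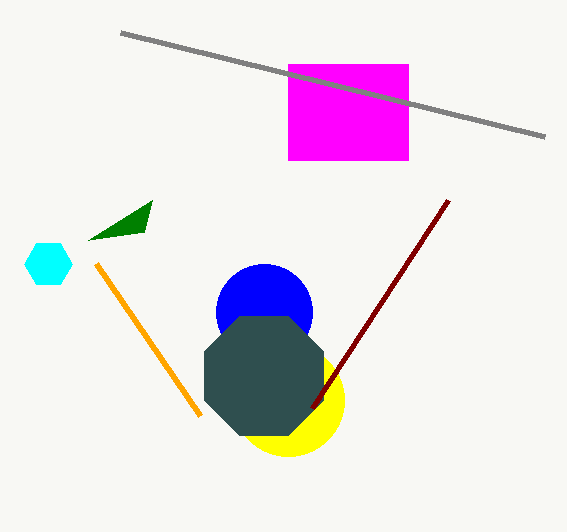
b_1 = 400, c_1 = 56, s_2 = 88, t_2 = 240, a_3 = 264, b_3 = 312, c_3 = 48, a_4 = 48, b_4 = 264, c_4 = 24, p_5 = 288, q_5 = 64, s_5 = 408, t_5 = 160, s_6 = 544, t_6 = 136, s_7 = 96, t_7 = 264, b_8 = 376, c_8 = 64, p_9 = 448, q_9 = 200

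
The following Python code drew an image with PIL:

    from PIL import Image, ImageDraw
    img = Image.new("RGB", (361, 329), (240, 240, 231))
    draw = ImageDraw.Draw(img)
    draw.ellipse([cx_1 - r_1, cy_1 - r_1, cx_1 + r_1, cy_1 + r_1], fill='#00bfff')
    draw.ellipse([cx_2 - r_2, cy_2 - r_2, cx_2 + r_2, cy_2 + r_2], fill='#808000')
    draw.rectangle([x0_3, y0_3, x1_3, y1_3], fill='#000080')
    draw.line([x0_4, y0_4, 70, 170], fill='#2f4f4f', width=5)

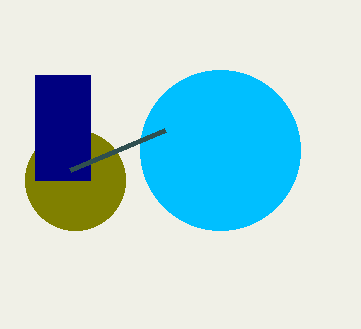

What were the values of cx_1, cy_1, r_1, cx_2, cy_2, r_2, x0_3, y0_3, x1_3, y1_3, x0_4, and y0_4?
cx_1 = 220; cy_1 = 150; r_1 = 80; cx_2 = 75; cy_2 = 180; r_2 = 50; x0_3 = 35; y0_3 = 75; x1_3 = 90; y1_3 = 180; x0_4 = 165; y0_4 = 130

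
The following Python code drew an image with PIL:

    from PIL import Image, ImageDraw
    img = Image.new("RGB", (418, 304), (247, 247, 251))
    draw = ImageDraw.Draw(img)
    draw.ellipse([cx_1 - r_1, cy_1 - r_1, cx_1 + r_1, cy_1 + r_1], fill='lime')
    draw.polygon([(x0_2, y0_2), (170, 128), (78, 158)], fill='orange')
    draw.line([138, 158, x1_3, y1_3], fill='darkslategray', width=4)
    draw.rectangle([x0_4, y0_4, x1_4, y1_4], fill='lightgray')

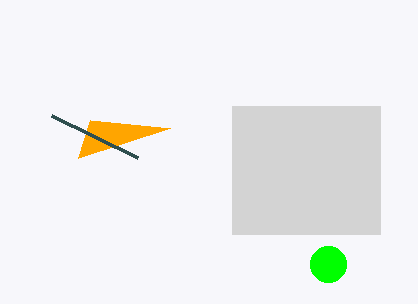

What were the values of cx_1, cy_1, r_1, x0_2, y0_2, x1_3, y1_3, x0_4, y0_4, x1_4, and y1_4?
cx_1 = 328, cy_1 = 264, r_1 = 18, x0_2 = 90, y0_2 = 120, x1_3 = 52, y1_3 = 116, x0_4 = 232, y0_4 = 106, x1_4 = 380, y1_4 = 234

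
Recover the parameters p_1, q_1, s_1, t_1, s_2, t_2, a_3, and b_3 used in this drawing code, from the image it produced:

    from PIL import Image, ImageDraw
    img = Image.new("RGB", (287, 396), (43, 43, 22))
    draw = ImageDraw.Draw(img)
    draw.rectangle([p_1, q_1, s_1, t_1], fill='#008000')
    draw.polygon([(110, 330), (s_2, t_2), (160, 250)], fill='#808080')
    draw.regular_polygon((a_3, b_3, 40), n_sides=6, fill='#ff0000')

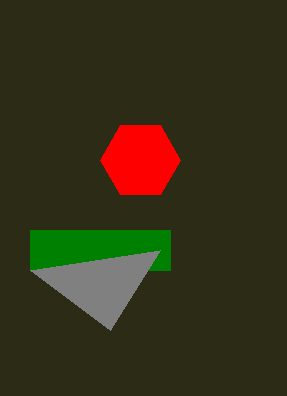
p_1 = 30
q_1 = 230
s_1 = 170
t_1 = 270
s_2 = 30
t_2 = 270
a_3 = 140
b_3 = 160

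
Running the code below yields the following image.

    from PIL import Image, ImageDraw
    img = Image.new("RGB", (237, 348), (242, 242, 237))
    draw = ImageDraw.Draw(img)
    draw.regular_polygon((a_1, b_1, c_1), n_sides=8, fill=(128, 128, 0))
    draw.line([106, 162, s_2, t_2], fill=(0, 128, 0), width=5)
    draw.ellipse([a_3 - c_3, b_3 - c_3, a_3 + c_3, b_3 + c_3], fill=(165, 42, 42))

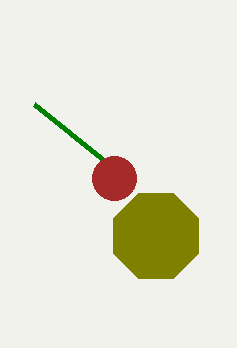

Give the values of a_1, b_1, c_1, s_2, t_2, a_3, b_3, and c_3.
a_1 = 156, b_1 = 236, c_1 = 46, s_2 = 34, t_2 = 104, a_3 = 114, b_3 = 178, c_3 = 22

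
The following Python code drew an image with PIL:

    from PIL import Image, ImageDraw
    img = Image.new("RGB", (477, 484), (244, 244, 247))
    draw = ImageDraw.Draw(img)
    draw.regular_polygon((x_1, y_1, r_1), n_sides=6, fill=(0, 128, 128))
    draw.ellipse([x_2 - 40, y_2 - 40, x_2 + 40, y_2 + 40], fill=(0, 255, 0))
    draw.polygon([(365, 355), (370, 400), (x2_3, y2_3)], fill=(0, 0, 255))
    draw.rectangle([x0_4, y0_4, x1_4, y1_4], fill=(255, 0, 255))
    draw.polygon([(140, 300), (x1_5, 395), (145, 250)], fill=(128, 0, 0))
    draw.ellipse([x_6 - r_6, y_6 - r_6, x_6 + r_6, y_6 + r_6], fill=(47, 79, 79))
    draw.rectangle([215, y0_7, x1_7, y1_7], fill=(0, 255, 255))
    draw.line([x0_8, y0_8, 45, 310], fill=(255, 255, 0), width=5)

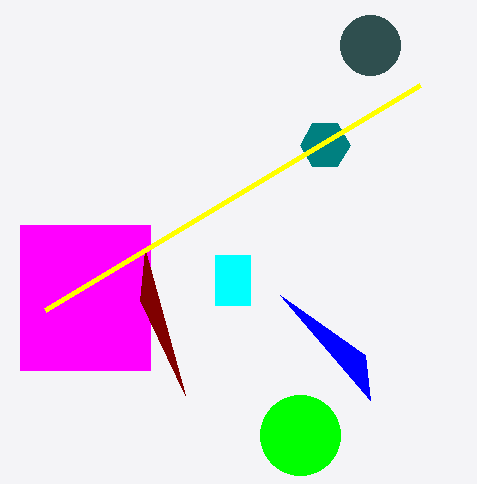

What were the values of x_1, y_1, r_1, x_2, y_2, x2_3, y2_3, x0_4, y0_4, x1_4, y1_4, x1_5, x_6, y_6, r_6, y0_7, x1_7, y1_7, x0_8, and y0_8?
x_1 = 325
y_1 = 145
r_1 = 25
x_2 = 300
y_2 = 435
x2_3 = 280
y2_3 = 295
x0_4 = 20
y0_4 = 225
x1_4 = 150
y1_4 = 370
x1_5 = 185
x_6 = 370
y_6 = 45
r_6 = 30
y0_7 = 255
x1_7 = 250
y1_7 = 305
x0_8 = 420
y0_8 = 85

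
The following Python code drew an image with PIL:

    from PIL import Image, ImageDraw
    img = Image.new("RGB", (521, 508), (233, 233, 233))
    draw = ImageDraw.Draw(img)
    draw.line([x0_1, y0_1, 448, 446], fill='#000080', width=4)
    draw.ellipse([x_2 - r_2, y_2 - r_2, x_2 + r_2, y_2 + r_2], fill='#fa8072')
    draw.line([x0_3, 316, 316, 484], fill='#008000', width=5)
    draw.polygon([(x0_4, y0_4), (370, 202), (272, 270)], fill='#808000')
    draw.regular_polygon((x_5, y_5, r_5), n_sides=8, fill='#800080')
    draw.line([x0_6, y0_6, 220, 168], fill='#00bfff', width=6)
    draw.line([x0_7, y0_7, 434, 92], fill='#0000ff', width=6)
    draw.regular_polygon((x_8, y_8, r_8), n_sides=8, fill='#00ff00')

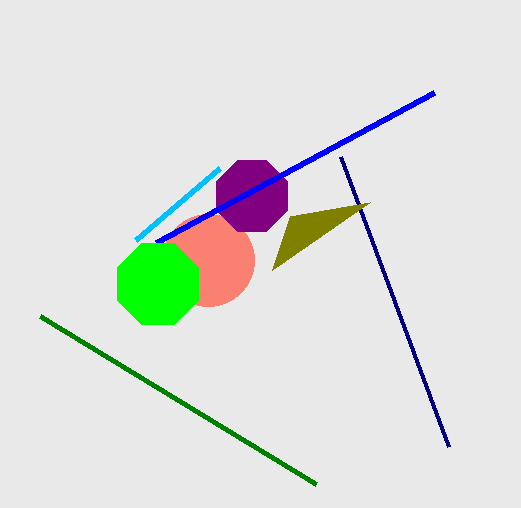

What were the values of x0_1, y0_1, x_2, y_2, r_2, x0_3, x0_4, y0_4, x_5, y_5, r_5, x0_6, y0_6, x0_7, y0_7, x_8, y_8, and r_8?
x0_1 = 340; y0_1 = 156; x_2 = 208; y_2 = 260; r_2 = 46; x0_3 = 40; x0_4 = 290; y0_4 = 216; x_5 = 252; y_5 = 196; r_5 = 38; x0_6 = 136; y0_6 = 240; x0_7 = 156; y0_7 = 242; x_8 = 158; y_8 = 284; r_8 = 44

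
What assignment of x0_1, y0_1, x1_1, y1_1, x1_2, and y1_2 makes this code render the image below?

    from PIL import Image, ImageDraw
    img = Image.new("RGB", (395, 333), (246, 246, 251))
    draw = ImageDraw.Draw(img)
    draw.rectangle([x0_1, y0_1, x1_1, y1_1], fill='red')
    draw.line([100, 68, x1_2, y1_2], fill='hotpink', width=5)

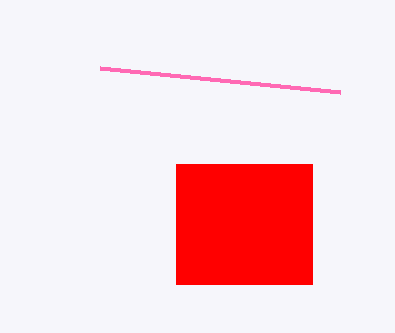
x0_1 = 176; y0_1 = 164; x1_1 = 312; y1_1 = 284; x1_2 = 340; y1_2 = 92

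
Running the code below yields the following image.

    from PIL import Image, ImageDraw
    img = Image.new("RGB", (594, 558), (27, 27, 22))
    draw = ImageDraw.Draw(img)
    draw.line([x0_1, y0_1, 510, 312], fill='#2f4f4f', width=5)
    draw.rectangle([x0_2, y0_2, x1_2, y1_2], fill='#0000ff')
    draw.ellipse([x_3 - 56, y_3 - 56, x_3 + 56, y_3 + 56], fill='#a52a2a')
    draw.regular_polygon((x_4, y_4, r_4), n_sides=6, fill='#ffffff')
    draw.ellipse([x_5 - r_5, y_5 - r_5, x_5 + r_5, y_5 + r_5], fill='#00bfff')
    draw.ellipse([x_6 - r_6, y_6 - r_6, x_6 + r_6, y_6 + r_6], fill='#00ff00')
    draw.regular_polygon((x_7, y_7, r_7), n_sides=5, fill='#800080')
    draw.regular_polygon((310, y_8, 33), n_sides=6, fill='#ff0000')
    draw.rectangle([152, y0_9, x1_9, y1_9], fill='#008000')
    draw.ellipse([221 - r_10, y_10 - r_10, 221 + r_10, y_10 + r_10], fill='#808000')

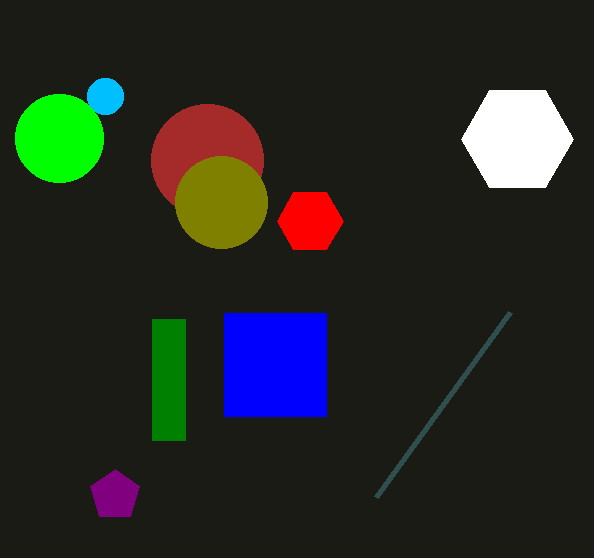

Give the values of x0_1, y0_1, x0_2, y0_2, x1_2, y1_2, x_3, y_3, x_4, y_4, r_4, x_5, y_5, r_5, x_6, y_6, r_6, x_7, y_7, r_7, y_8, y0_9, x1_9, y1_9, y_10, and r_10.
x0_1 = 376, y0_1 = 497, x0_2 = 224, y0_2 = 313, x1_2 = 326, y1_2 = 416, x_3 = 207, y_3 = 160, x_4 = 517, y_4 = 139, r_4 = 56, x_5 = 105, y_5 = 96, r_5 = 18, x_6 = 59, y_6 = 138, r_6 = 44, x_7 = 115, y_7 = 495, r_7 = 26, y_8 = 221, y0_9 = 319, x1_9 = 185, y1_9 = 440, y_10 = 202, r_10 = 46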